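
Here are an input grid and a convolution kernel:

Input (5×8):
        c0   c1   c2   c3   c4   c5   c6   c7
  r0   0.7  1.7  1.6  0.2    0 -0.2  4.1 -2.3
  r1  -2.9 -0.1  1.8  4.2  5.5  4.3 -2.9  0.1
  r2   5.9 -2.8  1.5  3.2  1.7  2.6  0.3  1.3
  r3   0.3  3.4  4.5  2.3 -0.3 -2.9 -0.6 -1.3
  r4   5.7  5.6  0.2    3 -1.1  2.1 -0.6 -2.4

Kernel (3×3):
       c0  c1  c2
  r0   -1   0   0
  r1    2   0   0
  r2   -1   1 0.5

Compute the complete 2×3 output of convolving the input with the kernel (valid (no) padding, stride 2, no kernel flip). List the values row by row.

Output[0,0]: The receptive field on the input at this output position is [0.7 1.7 1.6 / -2.9 -0.1 1.8 / 5.9 -2.8 1.5]. Elementwise product with the kernel and sum: 0.7·-1 + -2.9·2 + 5.9·-1 + -2.8·1 + 1.5·0.5.
Output[0,1]: The receptive field on the input at this output position is [1.6 0.2 0 / 1.8 4.2 5.5 / 1.5 3.2 1.7]. Elementwise product with the kernel and sum: 1.6·-1 + 1.8·2 + 1.5·-1 + 3.2·1 + 1.7·0.5.

-14.45 4.55 12.05
-5.3 9.75 0.6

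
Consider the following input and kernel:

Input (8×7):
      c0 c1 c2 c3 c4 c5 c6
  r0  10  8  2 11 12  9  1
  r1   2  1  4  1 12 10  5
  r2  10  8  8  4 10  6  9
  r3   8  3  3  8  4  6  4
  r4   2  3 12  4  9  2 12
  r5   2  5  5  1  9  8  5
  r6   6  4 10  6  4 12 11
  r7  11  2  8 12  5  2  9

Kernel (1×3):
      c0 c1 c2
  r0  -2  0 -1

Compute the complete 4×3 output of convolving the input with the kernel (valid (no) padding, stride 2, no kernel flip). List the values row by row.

-22 -16 -25
-28 -26 -29
-16 -33 -30
-22 -24 -19

Output[0,0]: The receptive field on the input at this output position is [10 8 2]. Elementwise product with the kernel and sum: 10·-2 + 2·-1.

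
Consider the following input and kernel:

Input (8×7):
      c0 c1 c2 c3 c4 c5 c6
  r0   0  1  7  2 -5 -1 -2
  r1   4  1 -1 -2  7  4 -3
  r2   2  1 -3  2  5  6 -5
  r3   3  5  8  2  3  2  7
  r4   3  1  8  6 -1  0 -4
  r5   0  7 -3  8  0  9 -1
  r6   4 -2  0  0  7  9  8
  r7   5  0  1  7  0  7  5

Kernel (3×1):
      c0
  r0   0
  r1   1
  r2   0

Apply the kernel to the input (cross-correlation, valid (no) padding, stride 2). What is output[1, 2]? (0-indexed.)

3

The receptive field on the input at this output position is [5 / 3 / -1]. Elementwise product with the kernel and sum: 3·1.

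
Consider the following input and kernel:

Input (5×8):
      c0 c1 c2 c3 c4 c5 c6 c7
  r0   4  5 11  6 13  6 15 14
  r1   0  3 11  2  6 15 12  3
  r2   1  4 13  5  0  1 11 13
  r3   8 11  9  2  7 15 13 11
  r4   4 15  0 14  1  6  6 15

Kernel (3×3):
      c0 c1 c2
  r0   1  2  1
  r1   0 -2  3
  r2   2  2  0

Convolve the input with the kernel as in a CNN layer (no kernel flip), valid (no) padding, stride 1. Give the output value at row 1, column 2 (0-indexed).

33

The receptive field on the input at this output position is [11 2 6 / 13 5 0 / 9 2 7]. Elementwise product with the kernel and sum: 11·1 + 2·2 + 6·1 + 5·-2 + 0·3 + 9·2 + 2·2.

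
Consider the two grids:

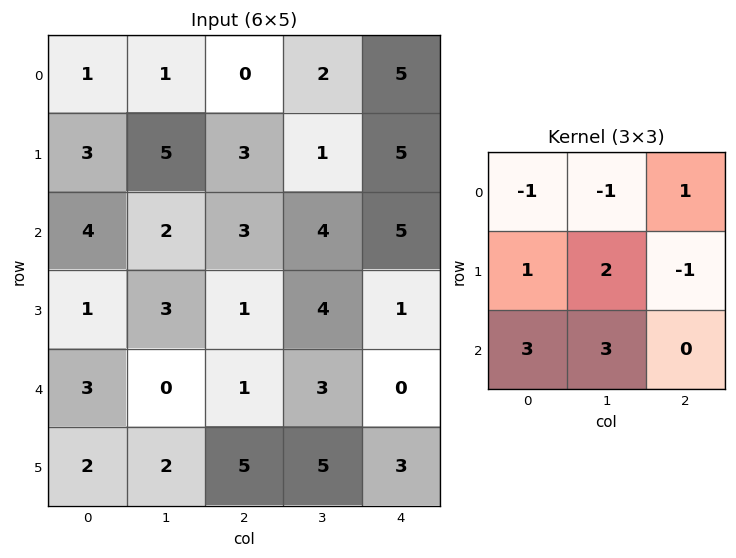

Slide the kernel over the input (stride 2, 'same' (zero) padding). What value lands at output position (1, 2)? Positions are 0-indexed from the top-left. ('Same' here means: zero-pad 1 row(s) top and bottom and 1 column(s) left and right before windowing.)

23

The receptive field on the zero-padded input at this output position is [1 5 0 / 4 5 0 / 4 1 0]. Elementwise product with the kernel and sum: 1·-1 + 5·-1 + 0·1 + 4·1 + 5·2 + 0·-1 + 4·3 + 1·3.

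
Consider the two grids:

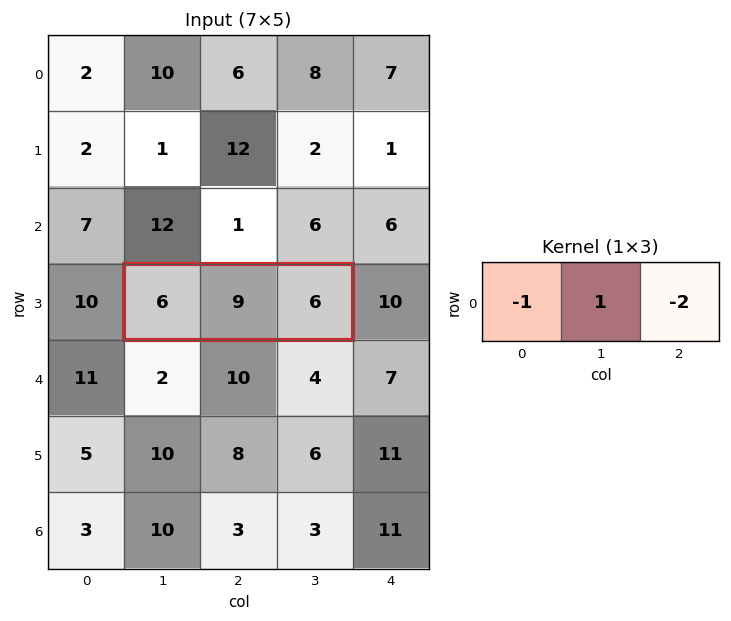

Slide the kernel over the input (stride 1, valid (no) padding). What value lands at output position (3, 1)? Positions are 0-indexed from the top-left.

The receptive field on the input at this output position is [6 9 6]. Elementwise product with the kernel and sum: 6·-1 + 9·1 + 6·-2.

-9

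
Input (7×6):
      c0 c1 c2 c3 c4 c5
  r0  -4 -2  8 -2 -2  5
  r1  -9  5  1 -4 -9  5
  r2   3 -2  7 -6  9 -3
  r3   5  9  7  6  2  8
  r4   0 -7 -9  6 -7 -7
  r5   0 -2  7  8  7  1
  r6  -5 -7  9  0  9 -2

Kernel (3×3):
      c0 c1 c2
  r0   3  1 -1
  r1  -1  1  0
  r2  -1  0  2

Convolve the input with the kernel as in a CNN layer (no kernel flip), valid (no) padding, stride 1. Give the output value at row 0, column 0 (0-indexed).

3

The receptive field on the input at this output position is [-4 -2 8 / -9 5 1 / 3 -2 7]. Elementwise product with the kernel and sum: -4·3 + -2·1 + 8·-1 + -9·-1 + 5·1 + 3·-1 + 7·2.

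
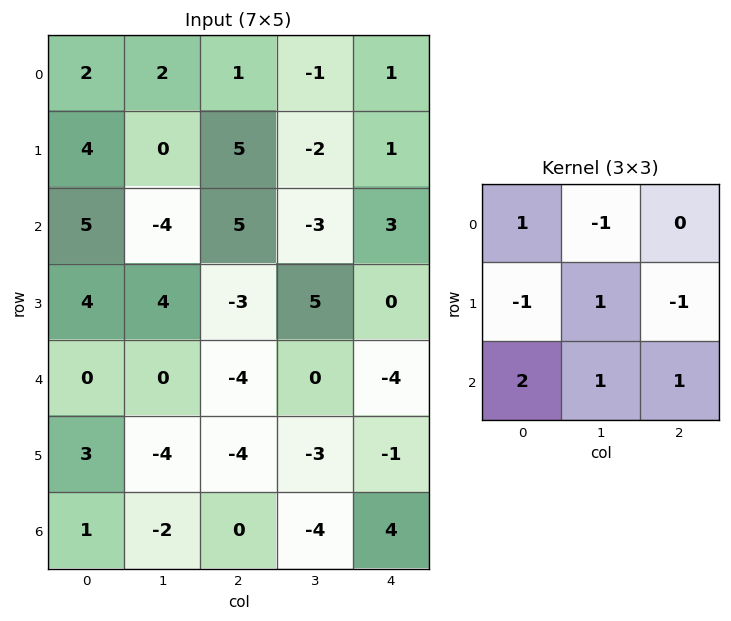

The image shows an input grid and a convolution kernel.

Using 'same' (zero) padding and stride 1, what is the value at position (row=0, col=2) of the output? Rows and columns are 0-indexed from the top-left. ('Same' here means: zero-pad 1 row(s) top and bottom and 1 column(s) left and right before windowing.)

3

The receptive field on the zero-padded input at this output position is [0 0 0 / 2 1 -1 / 0 5 -2]. Elementwise product with the kernel and sum: 0·1 + 0·-1 + 2·-1 + 1·1 + -1·-1 + 0·2 + 5·1 + -2·1.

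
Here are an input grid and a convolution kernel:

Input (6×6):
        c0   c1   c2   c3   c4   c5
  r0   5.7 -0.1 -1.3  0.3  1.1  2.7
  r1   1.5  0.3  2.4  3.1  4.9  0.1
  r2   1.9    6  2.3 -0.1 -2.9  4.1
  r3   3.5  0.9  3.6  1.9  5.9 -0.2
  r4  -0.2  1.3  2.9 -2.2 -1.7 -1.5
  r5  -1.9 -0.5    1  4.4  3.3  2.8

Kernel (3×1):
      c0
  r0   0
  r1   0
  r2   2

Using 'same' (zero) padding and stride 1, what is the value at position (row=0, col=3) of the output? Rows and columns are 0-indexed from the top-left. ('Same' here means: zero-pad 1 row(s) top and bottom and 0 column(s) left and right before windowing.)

6.2

The receptive field on the zero-padded input at this output position is [0 / 0.3 / 3.1]. Elementwise product with the kernel and sum: 3.1·2.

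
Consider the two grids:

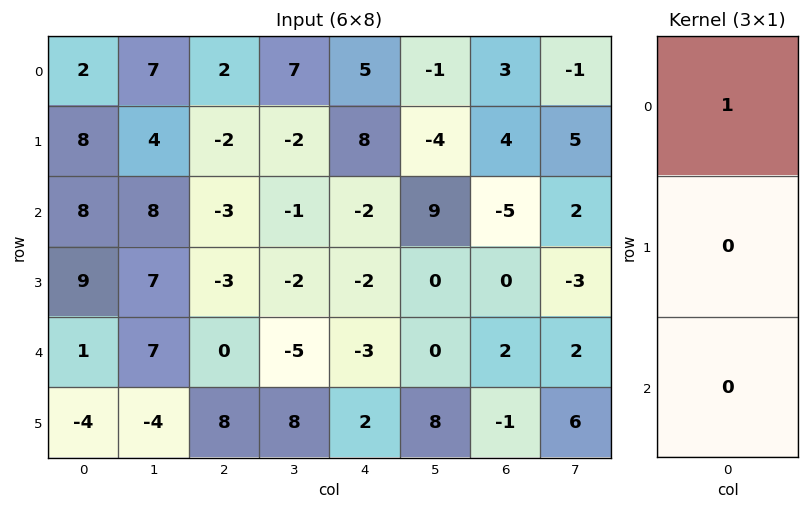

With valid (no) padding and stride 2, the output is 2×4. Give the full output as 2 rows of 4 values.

Output[0,0]: The receptive field on the input at this output position is [2 / 8 / 8]. Elementwise product with the kernel and sum: 2·1.

2 2 5 3
8 -3 -2 -5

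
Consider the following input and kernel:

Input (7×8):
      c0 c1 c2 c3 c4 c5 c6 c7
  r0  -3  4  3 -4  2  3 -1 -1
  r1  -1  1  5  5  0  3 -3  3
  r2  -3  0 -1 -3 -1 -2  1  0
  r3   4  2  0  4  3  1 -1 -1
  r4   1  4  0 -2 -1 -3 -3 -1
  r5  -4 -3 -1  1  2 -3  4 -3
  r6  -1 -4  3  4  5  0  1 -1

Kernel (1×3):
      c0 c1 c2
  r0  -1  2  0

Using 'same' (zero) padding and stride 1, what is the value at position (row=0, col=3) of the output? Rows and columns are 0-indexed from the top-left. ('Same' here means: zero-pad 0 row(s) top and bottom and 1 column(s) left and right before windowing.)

The receptive field on the zero-padded input at this output position is [3 -4 2]. Elementwise product with the kernel and sum: 3·-1 + -4·2.

-11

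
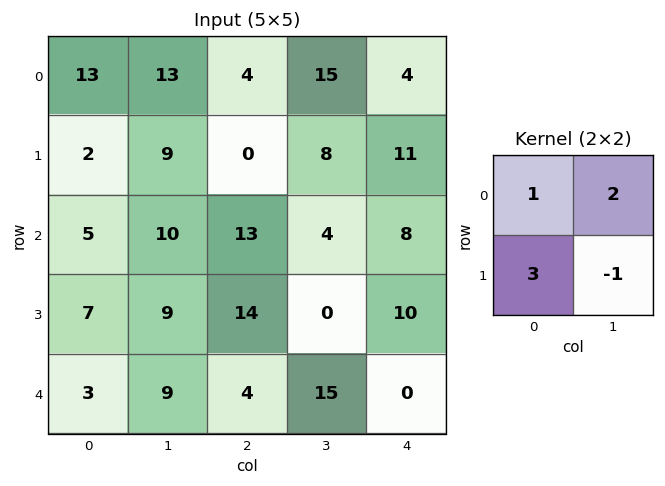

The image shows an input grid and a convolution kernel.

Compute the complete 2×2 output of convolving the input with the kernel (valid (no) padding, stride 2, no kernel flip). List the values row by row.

36 26
37 63

Output[0,0]: The receptive field on the input at this output position is [13 13 / 2 9]. Elementwise product with the kernel and sum: 13·1 + 13·2 + 2·3 + 9·-1.
Output[0,1]: The receptive field on the input at this output position is [4 15 / 0 8]. Elementwise product with the kernel and sum: 4·1 + 15·2 + 0·3 + 8·-1.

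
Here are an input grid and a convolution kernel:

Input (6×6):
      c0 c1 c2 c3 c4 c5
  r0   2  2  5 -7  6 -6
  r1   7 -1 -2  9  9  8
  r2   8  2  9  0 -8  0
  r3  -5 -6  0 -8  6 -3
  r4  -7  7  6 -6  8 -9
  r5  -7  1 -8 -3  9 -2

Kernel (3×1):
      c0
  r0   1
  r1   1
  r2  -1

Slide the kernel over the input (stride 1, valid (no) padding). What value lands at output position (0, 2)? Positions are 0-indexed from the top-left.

The receptive field on the input at this output position is [5 / -2 / 9]. Elementwise product with the kernel and sum: 5·1 + -2·1 + 9·-1.

-6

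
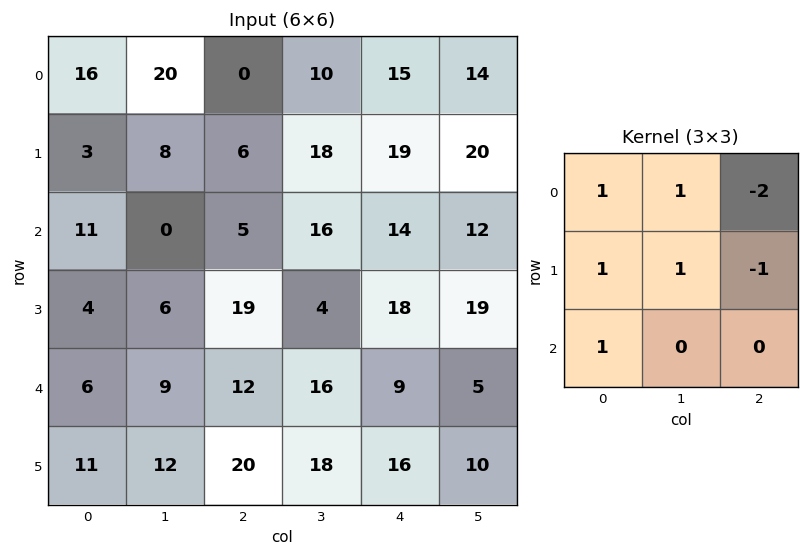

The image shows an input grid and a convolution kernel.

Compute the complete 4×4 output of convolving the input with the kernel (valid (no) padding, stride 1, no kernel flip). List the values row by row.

52 -4 -10 30
9 -27 12 19
-2 3 10 25
-14 34 26 22

Output[0,0]: The receptive field on the input at this output position is [16 20 0 / 3 8 6 / 11 0 5]. Elementwise product with the kernel and sum: 16·1 + 20·1 + 0·-2 + 3·1 + 8·1 + 6·-1 + 11·1.
Output[0,1]: The receptive field on the input at this output position is [20 0 10 / 8 6 18 / 0 5 16]. Elementwise product with the kernel and sum: 20·1 + 0·1 + 10·-2 + 8·1 + 6·1 + 18·-1 + 0·1.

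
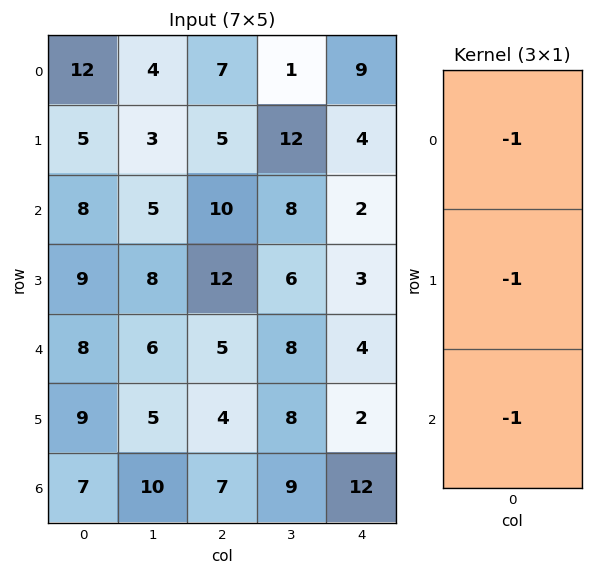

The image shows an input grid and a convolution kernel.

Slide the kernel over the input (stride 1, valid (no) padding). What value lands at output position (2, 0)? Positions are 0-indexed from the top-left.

The receptive field on the input at this output position is [8 / 9 / 8]. Elementwise product with the kernel and sum: 8·-1 + 9·-1 + 8·-1.

-25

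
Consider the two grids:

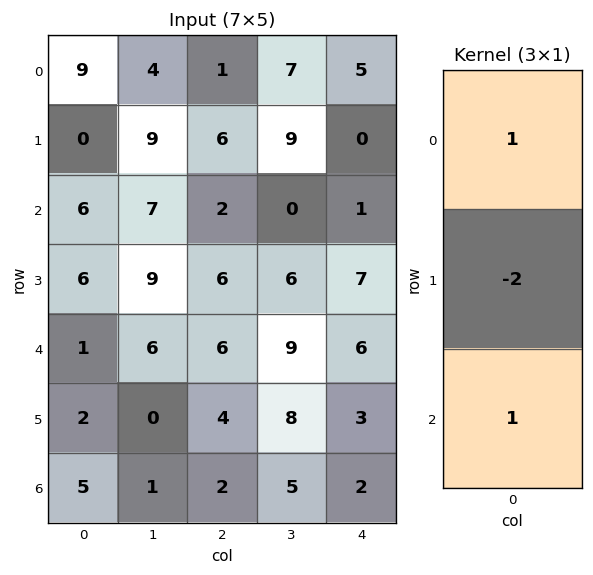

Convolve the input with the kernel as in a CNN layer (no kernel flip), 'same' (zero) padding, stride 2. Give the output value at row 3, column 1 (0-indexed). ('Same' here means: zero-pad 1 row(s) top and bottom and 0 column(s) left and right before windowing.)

0

The receptive field on the zero-padded input at this output position is [4 / 2 / 0]. Elementwise product with the kernel and sum: 4·1 + 2·-2 + 0·1.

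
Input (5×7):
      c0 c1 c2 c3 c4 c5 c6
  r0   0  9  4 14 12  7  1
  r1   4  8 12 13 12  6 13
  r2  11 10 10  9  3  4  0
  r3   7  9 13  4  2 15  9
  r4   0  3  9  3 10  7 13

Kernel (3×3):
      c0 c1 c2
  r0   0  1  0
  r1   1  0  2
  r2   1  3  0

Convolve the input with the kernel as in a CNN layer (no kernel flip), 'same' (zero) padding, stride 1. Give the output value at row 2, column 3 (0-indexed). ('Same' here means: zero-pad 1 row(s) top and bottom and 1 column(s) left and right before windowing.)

The receptive field on the zero-padded input at this output position is [12 13 12 / 10 9 3 / 13 4 2]. Elementwise product with the kernel and sum: 13·1 + 10·1 + 3·2 + 13·1 + 4·3.

54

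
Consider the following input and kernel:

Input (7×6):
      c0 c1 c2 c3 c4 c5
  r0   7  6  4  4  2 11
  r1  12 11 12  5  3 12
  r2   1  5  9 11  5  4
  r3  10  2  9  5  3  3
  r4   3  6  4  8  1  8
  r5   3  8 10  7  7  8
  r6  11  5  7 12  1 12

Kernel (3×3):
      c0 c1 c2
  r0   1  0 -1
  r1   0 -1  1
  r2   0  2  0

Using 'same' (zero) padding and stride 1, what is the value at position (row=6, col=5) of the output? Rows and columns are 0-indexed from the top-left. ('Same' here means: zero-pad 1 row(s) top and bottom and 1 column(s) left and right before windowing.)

The receptive field on the zero-padded input at this output position is [7 8 0 / 1 12 0 / 0 0 0]. Elementwise product with the kernel and sum: 7·1 + 0·-1 + 12·-1 + 0·1 + 0·2.

-5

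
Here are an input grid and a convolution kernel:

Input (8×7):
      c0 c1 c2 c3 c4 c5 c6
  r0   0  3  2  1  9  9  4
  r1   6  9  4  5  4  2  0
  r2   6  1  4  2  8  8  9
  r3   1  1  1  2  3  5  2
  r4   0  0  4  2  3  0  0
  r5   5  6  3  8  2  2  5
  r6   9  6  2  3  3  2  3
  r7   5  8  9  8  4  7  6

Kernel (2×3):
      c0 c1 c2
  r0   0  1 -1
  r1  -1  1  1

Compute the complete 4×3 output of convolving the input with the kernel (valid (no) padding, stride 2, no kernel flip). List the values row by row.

Output[0,0]: The receptive field on the input at this output position is [0 3 2 / 6 9 4]. Elementwise product with the kernel and sum: 3·1 + 2·-1 + 6·-1 + 9·1 + 4·1.
Output[0,1]: The receptive field on the input at this output position is [2 1 9 / 4 5 4]. Elementwise product with the kernel and sum: 1·1 + 9·-1 + 4·-1 + 5·1 + 4·1.

8 -3 3
-2 -2 3
0 6 5
16 3 8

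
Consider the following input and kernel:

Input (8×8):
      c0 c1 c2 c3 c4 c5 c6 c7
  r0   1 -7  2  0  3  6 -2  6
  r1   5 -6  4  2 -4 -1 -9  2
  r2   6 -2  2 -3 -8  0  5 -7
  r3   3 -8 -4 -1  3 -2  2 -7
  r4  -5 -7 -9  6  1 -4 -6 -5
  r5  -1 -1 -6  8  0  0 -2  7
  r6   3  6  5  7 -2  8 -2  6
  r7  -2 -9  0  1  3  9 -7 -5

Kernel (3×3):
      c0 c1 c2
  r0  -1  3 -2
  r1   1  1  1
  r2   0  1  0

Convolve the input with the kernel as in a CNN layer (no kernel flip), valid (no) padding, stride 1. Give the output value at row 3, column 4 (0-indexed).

The receptive field on the input at this output position is [3 -2 2 / 1 -4 -6 / 0 0 -2]. Elementwise product with the kernel and sum: 3·-1 + -2·3 + 2·-2 + 1·1 + -4·1 + -6·1 + 0·1.

-22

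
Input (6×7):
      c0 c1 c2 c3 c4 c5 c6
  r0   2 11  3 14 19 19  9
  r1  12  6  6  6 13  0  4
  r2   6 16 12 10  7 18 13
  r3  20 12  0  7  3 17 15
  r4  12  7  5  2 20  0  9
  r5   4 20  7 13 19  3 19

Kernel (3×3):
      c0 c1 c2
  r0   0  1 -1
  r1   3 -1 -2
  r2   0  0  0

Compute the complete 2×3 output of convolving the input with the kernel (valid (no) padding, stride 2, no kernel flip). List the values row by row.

26 -19 41
52 -10 -33

Output[0,0]: The receptive field on the input at this output position is [2 11 3 / 12 6 6 / 6 16 12]. Elementwise product with the kernel and sum: 11·1 + 3·-1 + 12·3 + 6·-1 + 6·-2.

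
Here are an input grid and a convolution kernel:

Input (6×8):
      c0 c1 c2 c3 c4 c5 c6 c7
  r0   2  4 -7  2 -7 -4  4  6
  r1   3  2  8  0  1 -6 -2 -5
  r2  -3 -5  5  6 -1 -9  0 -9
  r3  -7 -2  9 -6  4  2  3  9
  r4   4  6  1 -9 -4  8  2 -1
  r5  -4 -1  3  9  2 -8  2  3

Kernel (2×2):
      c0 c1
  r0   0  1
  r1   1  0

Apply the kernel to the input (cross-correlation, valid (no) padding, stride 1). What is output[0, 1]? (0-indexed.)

The receptive field on the input at this output position is [4 -7 / 2 8]. Elementwise product with the kernel and sum: -7·1 + 2·1.

-5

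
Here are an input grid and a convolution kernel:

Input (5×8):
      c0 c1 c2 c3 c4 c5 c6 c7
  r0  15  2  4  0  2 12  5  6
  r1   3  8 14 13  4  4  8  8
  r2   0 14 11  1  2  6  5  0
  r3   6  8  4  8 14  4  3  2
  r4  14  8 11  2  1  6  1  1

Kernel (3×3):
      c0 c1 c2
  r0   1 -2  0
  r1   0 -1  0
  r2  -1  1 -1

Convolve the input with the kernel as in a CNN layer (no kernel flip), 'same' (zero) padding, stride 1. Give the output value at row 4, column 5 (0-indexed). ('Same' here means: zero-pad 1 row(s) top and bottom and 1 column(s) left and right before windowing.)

0

The receptive field on the zero-padded input at this output position is [14 4 3 / 1 6 1 / 0 0 0]. Elementwise product with the kernel and sum: 14·1 + 4·-2 + 6·-1 + 0·-1 + 0·1 + 0·-1.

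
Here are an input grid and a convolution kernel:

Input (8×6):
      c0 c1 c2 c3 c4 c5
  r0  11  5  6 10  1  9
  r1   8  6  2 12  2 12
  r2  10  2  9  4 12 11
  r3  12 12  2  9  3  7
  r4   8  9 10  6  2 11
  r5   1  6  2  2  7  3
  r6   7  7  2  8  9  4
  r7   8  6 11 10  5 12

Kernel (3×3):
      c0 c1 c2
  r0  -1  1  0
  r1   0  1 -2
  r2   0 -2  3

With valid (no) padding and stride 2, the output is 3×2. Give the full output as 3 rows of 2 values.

19 40
12 -8
-5 -5

Output[0,0]: The receptive field on the input at this output position is [11 5 6 / 8 6 2 / 10 2 9]. Elementwise product with the kernel and sum: 11·-1 + 5·1 + 6·1 + 2·-2 + 2·-2 + 9·3.
Output[0,1]: The receptive field on the input at this output position is [6 10 1 / 2 12 2 / 9 4 12]. Elementwise product with the kernel and sum: 6·-1 + 10·1 + 12·1 + 2·-2 + 4·-2 + 12·3.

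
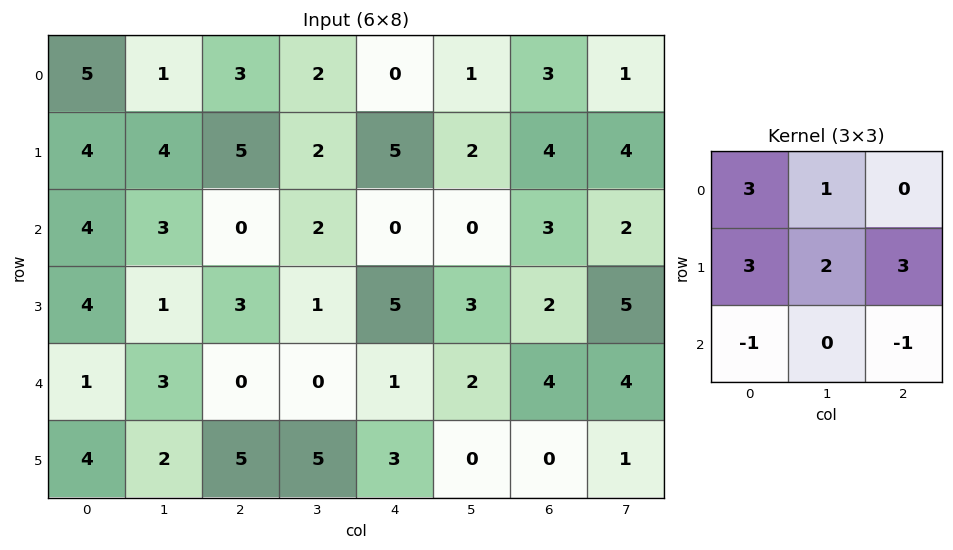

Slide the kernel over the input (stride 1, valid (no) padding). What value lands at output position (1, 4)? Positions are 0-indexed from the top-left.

19

The receptive field on the input at this output position is [5 2 4 / 0 0 3 / 5 3 2]. Elementwise product with the kernel and sum: 5·3 + 2·1 + 0·3 + 0·2 + 3·3 + 5·-1 + 2·-1.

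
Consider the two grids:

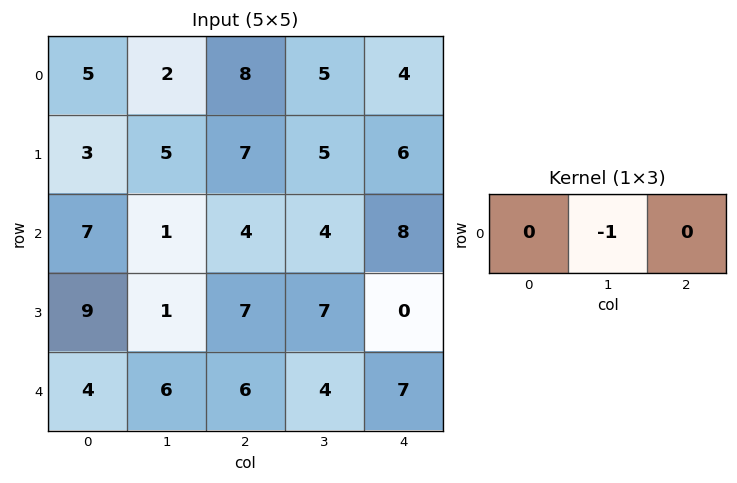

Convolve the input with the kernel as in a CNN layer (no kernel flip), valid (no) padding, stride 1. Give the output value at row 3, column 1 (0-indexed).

The receptive field on the input at this output position is [1 7 7]. Elementwise product with the kernel and sum: 7·-1.

-7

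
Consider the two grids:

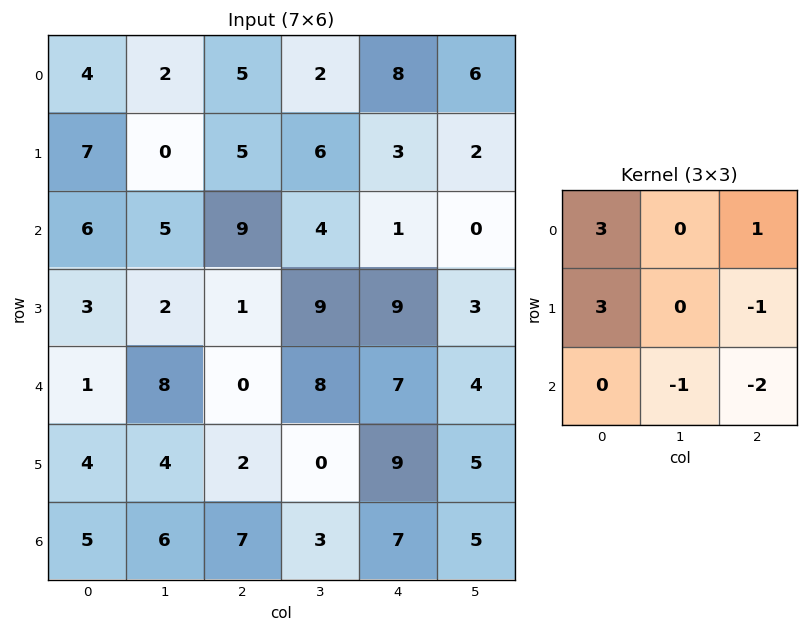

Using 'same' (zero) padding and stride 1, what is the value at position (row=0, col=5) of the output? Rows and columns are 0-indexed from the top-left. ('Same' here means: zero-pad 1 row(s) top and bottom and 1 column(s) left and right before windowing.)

22

The receptive field on the zero-padded input at this output position is [0 0 0 / 8 6 0 / 3 2 0]. Elementwise product with the kernel and sum: 0·3 + 0·1 + 8·3 + 0·-1 + 2·-1 + 0·-2.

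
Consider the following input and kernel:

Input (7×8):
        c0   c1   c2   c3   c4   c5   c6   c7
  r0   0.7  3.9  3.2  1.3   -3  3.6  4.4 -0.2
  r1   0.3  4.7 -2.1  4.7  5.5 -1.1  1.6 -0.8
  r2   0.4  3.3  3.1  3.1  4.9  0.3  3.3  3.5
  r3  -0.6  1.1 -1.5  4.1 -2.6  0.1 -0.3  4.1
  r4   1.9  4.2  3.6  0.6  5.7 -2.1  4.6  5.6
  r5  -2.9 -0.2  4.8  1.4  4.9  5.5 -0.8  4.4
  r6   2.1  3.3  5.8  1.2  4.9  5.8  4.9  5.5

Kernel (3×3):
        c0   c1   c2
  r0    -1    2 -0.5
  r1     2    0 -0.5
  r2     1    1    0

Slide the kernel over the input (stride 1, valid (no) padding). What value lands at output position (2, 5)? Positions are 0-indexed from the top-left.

The receptive field on the input at this output position is [0.3 3.3 3.5 / 0.1 -0.3 4.1 / -2.1 4.6 5.6]. Elementwise product with the kernel and sum: 0.3·-1 + 3.3·2 + 3.5·-0.5 + 0.1·2 + 4.1·-0.5 + -2.1·1 + 4.6·1.

5.2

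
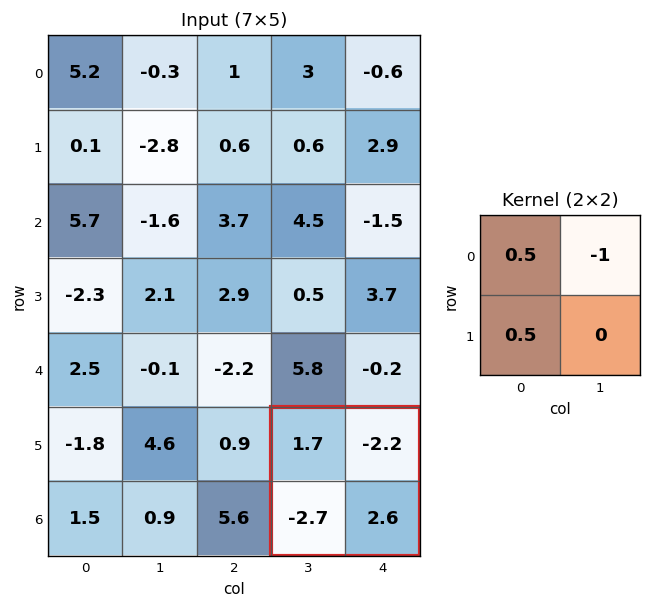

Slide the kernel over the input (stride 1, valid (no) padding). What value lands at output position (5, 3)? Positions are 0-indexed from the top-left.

The receptive field on the input at this output position is [1.7 -2.2 / -2.7 2.6]. Elementwise product with the kernel and sum: 1.7·0.5 + -2.2·-1 + -2.7·0.5.

1.7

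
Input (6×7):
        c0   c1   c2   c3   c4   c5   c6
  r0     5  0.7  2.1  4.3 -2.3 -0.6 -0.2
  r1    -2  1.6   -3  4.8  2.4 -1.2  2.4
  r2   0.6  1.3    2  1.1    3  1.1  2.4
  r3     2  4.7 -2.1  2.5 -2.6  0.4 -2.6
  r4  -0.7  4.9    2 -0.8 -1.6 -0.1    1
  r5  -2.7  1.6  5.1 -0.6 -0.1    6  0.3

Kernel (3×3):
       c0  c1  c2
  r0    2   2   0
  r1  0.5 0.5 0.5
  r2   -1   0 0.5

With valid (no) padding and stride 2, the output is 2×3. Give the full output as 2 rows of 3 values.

10.1 14.4 -5.8
7.8 2.3 7.9

Output[0,0]: The receptive field on the input at this output position is [5 0.7 2.1 / -2 1.6 -3 / 0.6 1.3 2]. Elementwise product with the kernel and sum: 5·2 + 0.7·2 + -2·0.5 + 1.6·0.5 + -3·0.5 + 0.6·-1 + 2·0.5.
Output[0,1]: The receptive field on the input at this output position is [2.1 4.3 -2.3 / -3 4.8 2.4 / 2 1.1 3]. Elementwise product with the kernel and sum: 2.1·2 + 4.3·2 + -3·0.5 + 4.8·0.5 + 2.4·0.5 + 2·-1 + 3·0.5.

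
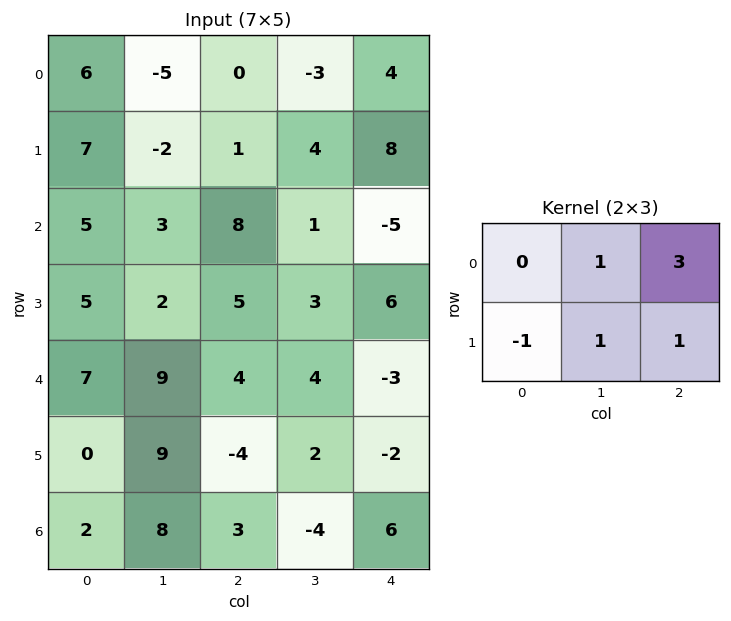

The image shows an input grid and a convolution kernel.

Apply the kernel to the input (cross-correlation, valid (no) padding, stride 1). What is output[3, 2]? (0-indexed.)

The receptive field on the input at this output position is [5 3 6 / 4 4 -3]. Elementwise product with the kernel and sum: 3·1 + 6·3 + 4·-1 + 4·1 + -3·1.

18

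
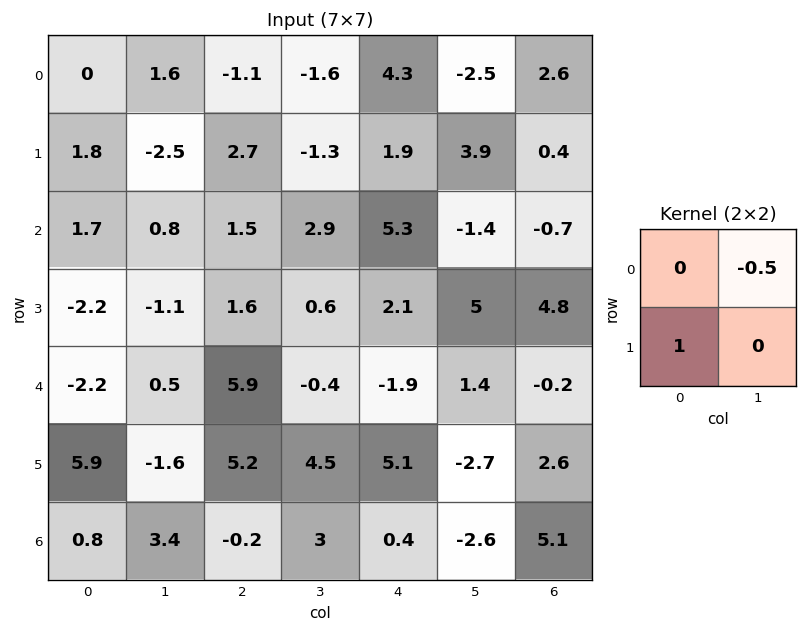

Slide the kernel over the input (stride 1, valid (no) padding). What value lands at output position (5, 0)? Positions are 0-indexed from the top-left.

The receptive field on the input at this output position is [5.9 -1.6 / 0.8 3.4]. Elementwise product with the kernel and sum: -1.6·-0.5 + 0.8·1.

1.6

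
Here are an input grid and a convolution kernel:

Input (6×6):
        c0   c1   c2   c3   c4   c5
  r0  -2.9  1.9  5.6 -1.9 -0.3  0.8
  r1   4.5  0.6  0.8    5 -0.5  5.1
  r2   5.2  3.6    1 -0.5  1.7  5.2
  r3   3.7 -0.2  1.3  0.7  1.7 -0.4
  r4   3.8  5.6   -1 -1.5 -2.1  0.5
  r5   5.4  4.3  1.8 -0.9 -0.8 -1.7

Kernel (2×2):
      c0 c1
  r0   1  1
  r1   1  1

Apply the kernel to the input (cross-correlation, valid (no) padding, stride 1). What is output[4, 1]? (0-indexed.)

The receptive field on the input at this output position is [5.6 -1 / 4.3 1.8]. Elementwise product with the kernel and sum: 5.6·1 + -1·1 + 4.3·1 + 1.8·1.

10.7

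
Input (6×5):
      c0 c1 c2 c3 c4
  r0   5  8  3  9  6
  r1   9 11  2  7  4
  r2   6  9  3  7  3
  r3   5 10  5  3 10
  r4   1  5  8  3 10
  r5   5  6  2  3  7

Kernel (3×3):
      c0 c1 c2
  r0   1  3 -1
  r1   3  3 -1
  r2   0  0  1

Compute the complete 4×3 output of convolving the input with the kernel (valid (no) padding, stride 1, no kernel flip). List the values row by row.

87 47 50
87 42 56
78 56 45
42 61 34

Output[0,0]: The receptive field on the input at this output position is [5 8 3 / 9 11 2 / 6 9 3]. Elementwise product with the kernel and sum: 5·1 + 8·3 + 3·-1 + 9·3 + 11·3 + 2·-1 + 3·1.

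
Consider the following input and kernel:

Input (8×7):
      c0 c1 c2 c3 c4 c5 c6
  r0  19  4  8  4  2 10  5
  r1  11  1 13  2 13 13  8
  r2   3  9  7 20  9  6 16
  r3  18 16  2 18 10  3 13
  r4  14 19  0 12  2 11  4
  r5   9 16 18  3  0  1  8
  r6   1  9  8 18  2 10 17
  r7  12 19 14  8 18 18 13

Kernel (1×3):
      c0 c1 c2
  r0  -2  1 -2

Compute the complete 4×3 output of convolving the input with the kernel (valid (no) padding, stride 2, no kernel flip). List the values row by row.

Output[0,0]: The receptive field on the input at this output position is [19 4 8]. Elementwise product with the kernel and sum: 19·-2 + 4·1 + 8·-2.
Output[0,1]: The receptive field on the input at this output position is [8 4 2]. Elementwise product with the kernel and sum: 8·-2 + 4·1 + 2·-2.

-50 -16 -4
-11 -12 -44
-9 8 -1
-9 -2 -28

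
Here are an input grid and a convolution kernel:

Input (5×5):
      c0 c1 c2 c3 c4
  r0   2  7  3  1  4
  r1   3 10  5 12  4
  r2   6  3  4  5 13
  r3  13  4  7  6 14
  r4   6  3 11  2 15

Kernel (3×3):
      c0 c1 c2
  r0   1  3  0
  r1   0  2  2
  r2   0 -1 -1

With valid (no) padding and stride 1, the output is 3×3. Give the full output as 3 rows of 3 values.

Output[0,0]: The receptive field on the input at this output position is [2 7 3 / 3 10 5 / 6 3 4]. Elementwise product with the kernel and sum: 2·1 + 7·3 + 10·2 + 5·2 + 3·-1 + 4·-1.
Output[0,1]: The receptive field on the input at this output position is [7 3 1 / 10 5 12 / 3 4 5]. Elementwise product with the kernel and sum: 7·1 + 3·3 + 5·2 + 12·2 + 4·-1 + 5·-1.

46 41 20
36 30 57
23 28 42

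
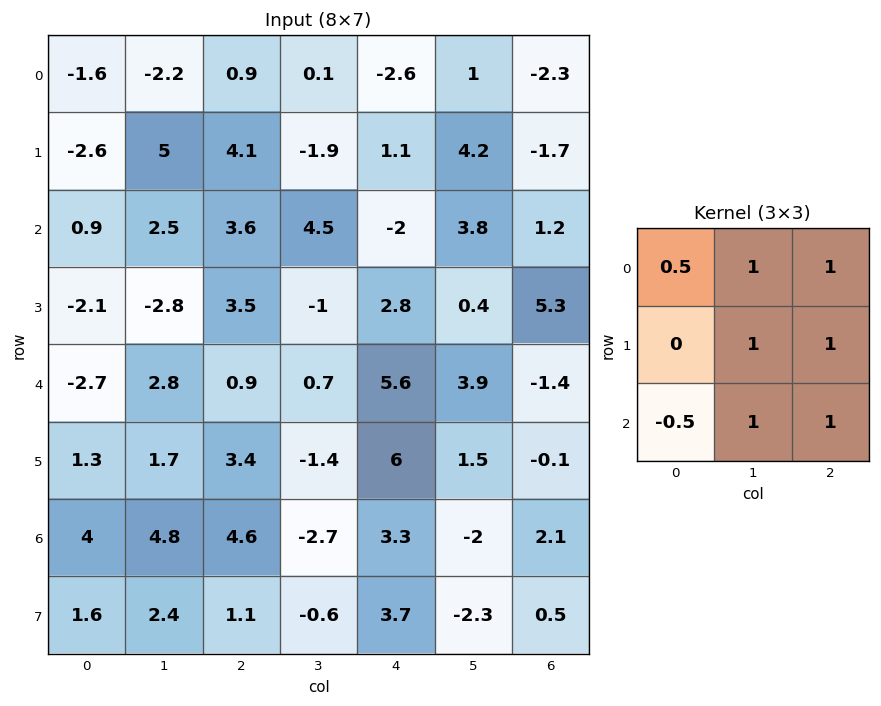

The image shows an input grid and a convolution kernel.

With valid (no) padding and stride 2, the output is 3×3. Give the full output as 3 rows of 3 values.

Output[0,0]: The receptive field on the input at this output position is [-1.6 -2.2 0.9 / -2.6 5 4.1 / 0.9 2.5 3.6]. Elementwise product with the kernel and sum: -1.6·0.5 + -2.2·1 + 0.9·1 + 5·1 + 4.1·1 + 0.9·-0.5 + 2.5·1 + 3.6·1.
Output[0,1]: The receptive field on the input at this output position is [0.9 0.1 -2.6 / 4.1 -1.9 1.1 / 3.6 4.5 -2]. Elementwise product with the kernel and sum: 0.9·0.5 + 0.1·1 + -2.6·1 + -1.9·1 + 1.1·1 + 3.6·-0.5 + 4.5·1 + -2·1.

12.65 -2.15 5.9
12.3 11.95 9.4
14.85 9.65 5.15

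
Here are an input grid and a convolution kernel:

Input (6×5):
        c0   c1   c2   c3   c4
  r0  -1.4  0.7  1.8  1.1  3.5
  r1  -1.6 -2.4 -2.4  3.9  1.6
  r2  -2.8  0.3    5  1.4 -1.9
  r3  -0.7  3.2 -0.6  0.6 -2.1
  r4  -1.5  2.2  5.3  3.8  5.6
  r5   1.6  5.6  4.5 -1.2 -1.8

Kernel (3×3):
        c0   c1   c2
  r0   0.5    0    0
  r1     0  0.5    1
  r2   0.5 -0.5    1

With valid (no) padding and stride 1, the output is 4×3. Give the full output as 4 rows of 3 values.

Output[0,0]: The receptive field on the input at this output position is [-1.4 0.7 1.8 / -1.6 -2.4 -2.4 / -2.8 0.3 5]. Elementwise product with the kernel and sum: -1.4·0.5 + -2.4·0.5 + -2.4·1 + -2.8·0.5 + 0.3·-0.5 + 5·1.
Output[0,1]: The receptive field on the input at this output position is [0.7 1.8 1.1 / -2.4 -2.4 3.9 / 0.3 5 1.4]. Elementwise product with the kernel and sum: 0.7·0.5 + -2.4·0.5 + 3.9·1 + 0.3·0.5 + 5·-0.5 + 1.4·1.

-0.85 2.1 4.35
1.8 5.2 -5.1
3.05 2.7 7.05
8.55 7.4 8.25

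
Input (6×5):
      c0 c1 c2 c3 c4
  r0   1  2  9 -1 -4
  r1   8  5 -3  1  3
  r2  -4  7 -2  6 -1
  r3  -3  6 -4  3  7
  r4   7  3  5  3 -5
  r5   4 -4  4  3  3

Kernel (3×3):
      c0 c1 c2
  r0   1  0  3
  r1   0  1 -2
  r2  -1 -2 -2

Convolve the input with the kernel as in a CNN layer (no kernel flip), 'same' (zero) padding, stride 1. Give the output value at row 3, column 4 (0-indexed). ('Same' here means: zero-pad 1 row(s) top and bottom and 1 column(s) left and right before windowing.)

The receptive field on the zero-padded input at this output position is [6 -1 0 / 3 7 0 / 3 -5 0]. Elementwise product with the kernel and sum: 6·1 + 0·3 + 7·1 + 0·-2 + 3·-1 + -5·-2 + 0·-2.

20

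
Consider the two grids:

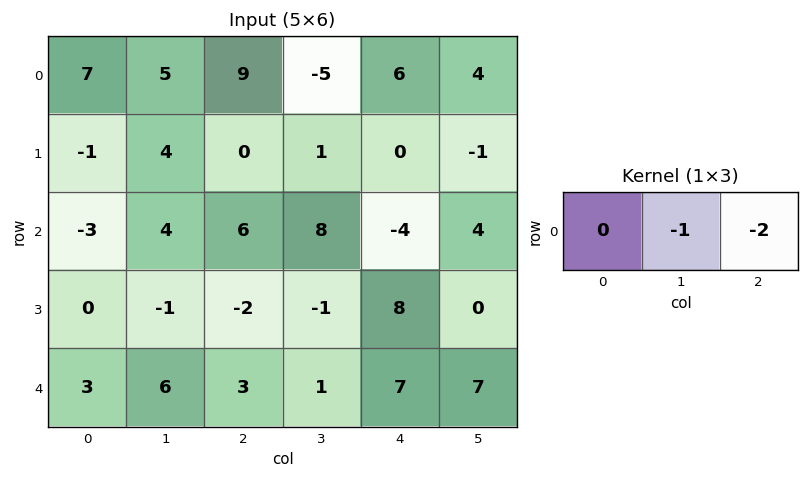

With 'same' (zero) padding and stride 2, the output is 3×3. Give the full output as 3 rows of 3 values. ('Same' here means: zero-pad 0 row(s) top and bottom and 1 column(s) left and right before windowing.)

-17 1 -14
-5 -22 -4
-15 -5 -21

Output[0,0]: The receptive field on the zero-padded input at this output position is [0 7 5]. Elementwise product with the kernel and sum: 7·-1 + 5·-2.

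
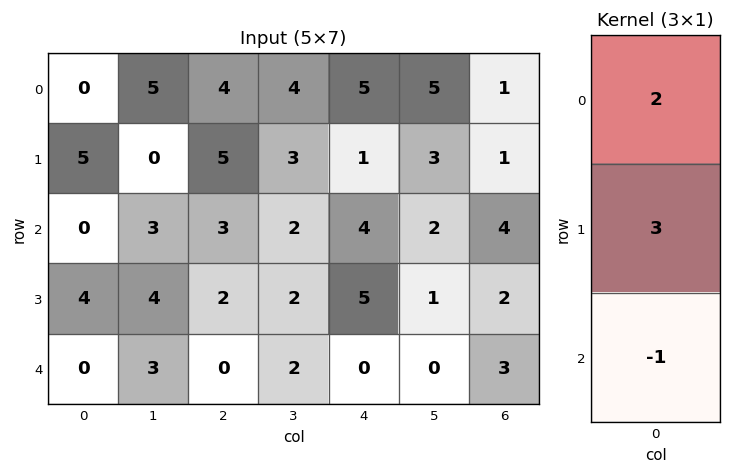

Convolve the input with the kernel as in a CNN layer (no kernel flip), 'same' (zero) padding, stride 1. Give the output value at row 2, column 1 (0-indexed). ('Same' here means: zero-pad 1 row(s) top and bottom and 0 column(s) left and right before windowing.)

The receptive field on the zero-padded input at this output position is [0 / 3 / 4]. Elementwise product with the kernel and sum: 0·2 + 3·3 + 4·-1.

5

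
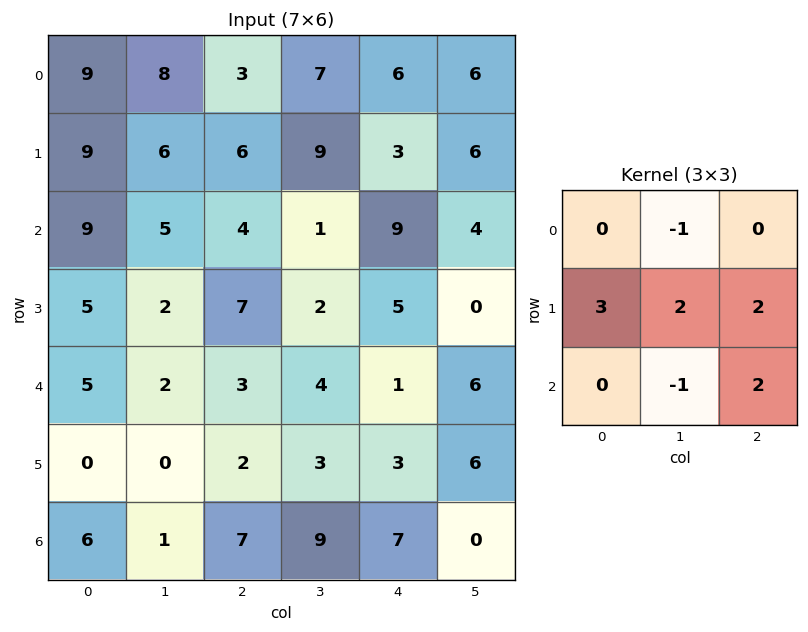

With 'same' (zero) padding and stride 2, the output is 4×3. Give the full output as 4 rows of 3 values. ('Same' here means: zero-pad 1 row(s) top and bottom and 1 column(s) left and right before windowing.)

Output[0,0]: The receptive field on the zero-padded input at this output position is [0 0 0 / 0 9 8 / 0 9 6]. Elementwise product with the kernel and sum: 0·-1 + 0·3 + 9·2 + 8·2 + 9·-1 + 6·2.
Output[0,1]: The receptive field on the zero-padded input at this output position is [0 0 0 / 8 3 7 / 6 6 9]. Elementwise product with the kernel and sum: 0·-1 + 8·3 + 3·2 + 7·2 + 6·-1 + 9·2.

37 56 54
18 16 21
9 17 30
14 33 38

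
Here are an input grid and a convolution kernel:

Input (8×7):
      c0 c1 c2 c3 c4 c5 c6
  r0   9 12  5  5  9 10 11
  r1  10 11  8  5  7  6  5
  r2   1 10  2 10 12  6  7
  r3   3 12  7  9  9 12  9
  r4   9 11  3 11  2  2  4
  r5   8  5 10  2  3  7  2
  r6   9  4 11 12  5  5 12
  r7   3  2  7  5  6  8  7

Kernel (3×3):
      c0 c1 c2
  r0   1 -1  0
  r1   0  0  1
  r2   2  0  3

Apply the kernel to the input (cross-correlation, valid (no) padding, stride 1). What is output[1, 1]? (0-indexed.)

The receptive field on the input at this output position is [11 8 5 / 10 2 10 / 12 7 9]. Elementwise product with the kernel and sum: 11·1 + 8·-1 + 10·1 + 12·2 + 9·3.

64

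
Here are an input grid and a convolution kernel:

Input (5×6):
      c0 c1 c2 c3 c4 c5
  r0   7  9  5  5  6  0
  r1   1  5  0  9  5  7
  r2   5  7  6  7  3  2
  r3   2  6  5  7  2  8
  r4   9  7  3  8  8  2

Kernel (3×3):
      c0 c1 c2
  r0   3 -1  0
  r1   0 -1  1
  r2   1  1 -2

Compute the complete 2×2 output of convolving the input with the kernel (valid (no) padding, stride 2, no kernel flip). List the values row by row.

7 13
17 1

Output[0,0]: The receptive field on the input at this output position is [7 9 5 / 1 5 0 / 5 7 6]. Elementwise product with the kernel and sum: 7·3 + 9·-1 + 5·-1 + 0·1 + 5·1 + 7·1 + 6·-2.
Output[0,1]: The receptive field on the input at this output position is [5 5 6 / 0 9 5 / 6 7 3]. Elementwise product with the kernel and sum: 5·3 + 5·-1 + 9·-1 + 5·1 + 6·1 + 7·1 + 3·-2.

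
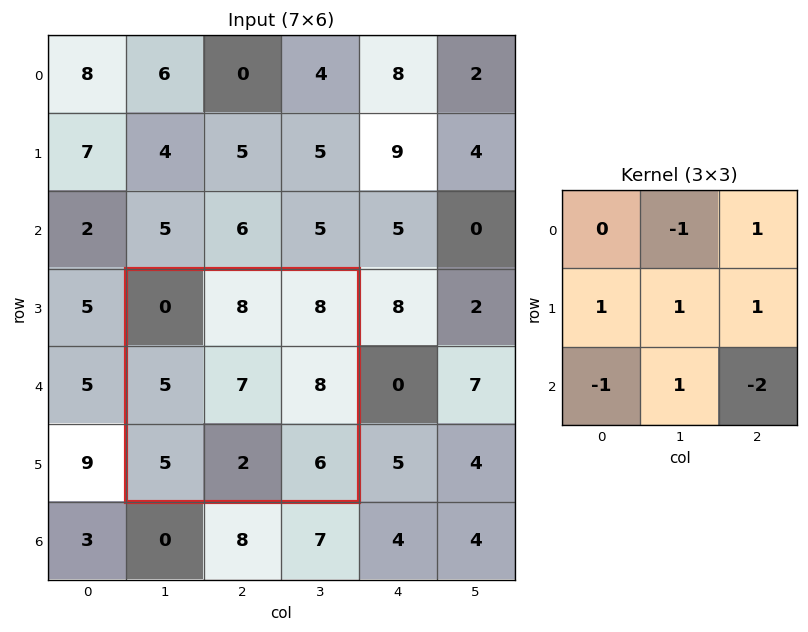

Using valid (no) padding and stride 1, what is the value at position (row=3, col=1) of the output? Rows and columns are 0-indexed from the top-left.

5

The receptive field on the input at this output position is [0 8 8 / 5 7 8 / 5 2 6]. Elementwise product with the kernel and sum: 8·-1 + 8·1 + 5·1 + 7·1 + 8·1 + 5·-1 + 2·1 + 6·-2.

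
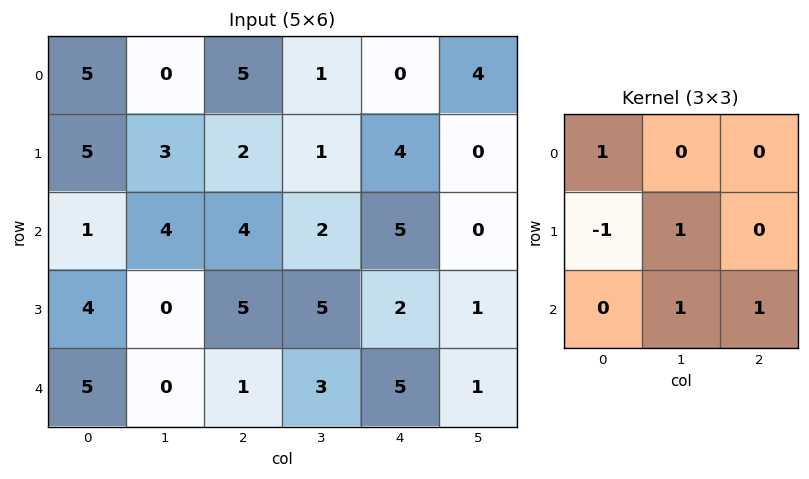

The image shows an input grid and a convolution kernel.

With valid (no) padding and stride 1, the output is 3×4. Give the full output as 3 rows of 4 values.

Output[0,0]: The receptive field on the input at this output position is [5 0 5 / 5 3 2 / 1 4 4]. Elementwise product with the kernel and sum: 5·1 + 5·-1 + 3·1 + 4·1 + 4·1.

11 5 11 9
13 13 7 7
-2 13 12 5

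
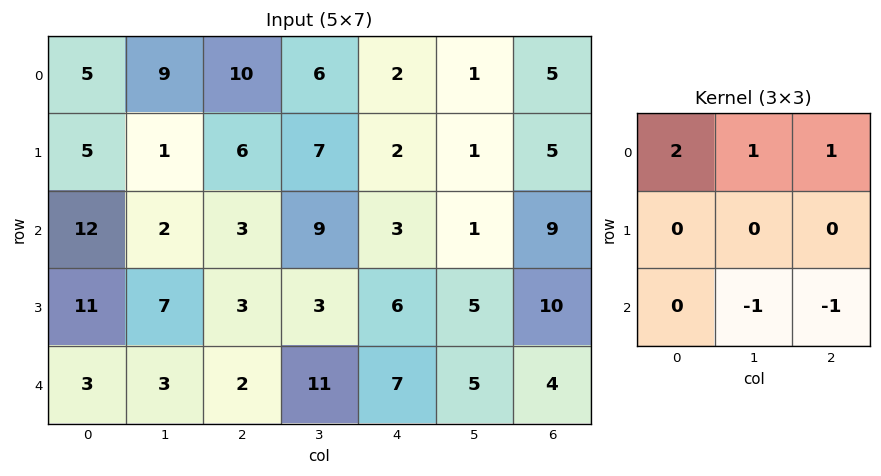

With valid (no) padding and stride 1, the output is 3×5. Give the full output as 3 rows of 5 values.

24 22 16 11 0
7 9 12 6 -5
24 3 0 10 7

Output[0,0]: The receptive field on the input at this output position is [5 9 10 / 5 1 6 / 12 2 3]. Elementwise product with the kernel and sum: 5·2 + 9·1 + 10·1 + 2·-1 + 3·-1.
Output[0,1]: The receptive field on the input at this output position is [9 10 6 / 1 6 7 / 2 3 9]. Elementwise product with the kernel and sum: 9·2 + 10·1 + 6·1 + 3·-1 + 9·-1.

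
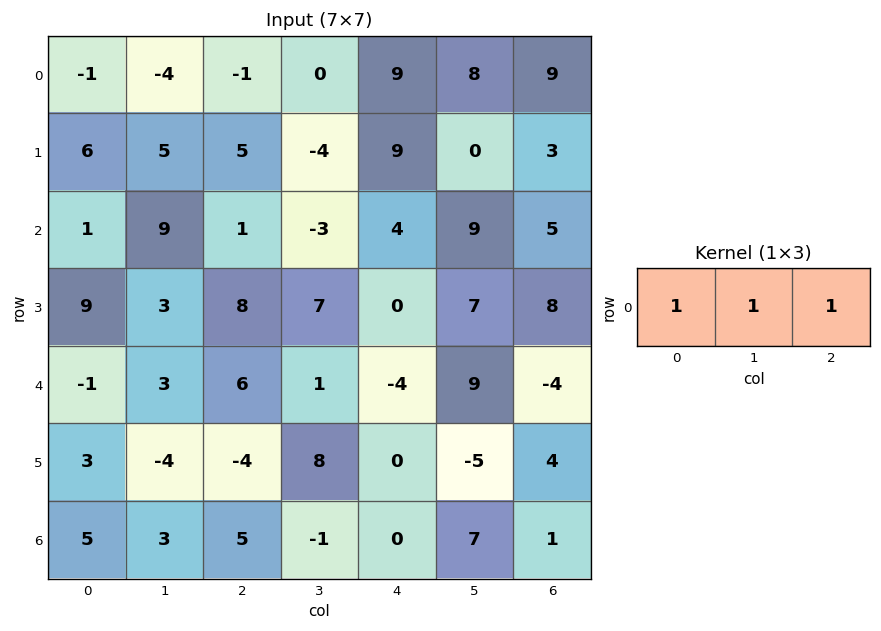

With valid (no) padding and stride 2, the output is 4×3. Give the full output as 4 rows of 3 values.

-6 8 26
11 2 18
8 3 1
13 4 8

Output[0,0]: The receptive field on the input at this output position is [-1 -4 -1]. Elementwise product with the kernel and sum: -1·1 + -4·1 + -1·1.
Output[0,1]: The receptive field on the input at this output position is [-1 0 9]. Elementwise product with the kernel and sum: -1·1 + 0·1 + 9·1.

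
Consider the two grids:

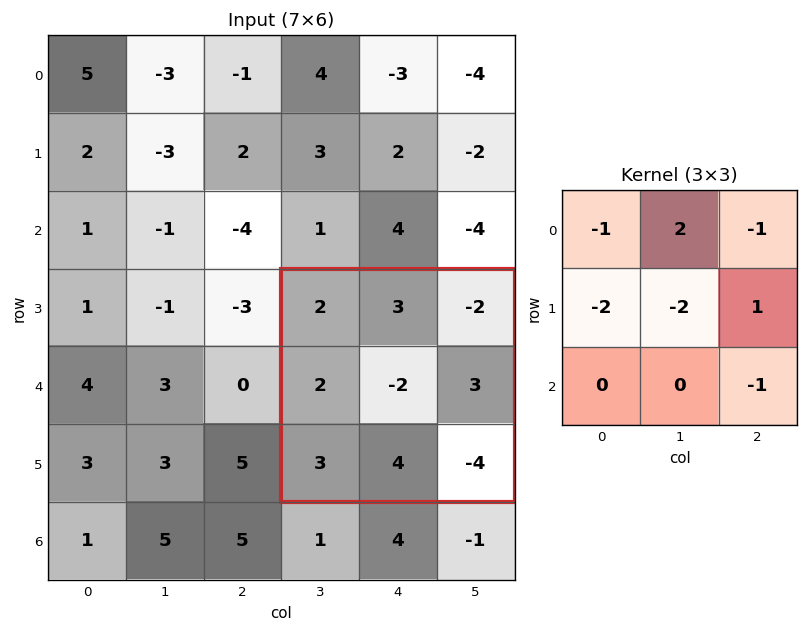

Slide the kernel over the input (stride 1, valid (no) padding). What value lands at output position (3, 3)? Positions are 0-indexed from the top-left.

The receptive field on the input at this output position is [2 3 -2 / 2 -2 3 / 3 4 -4]. Elementwise product with the kernel and sum: 2·-1 + 3·2 + -2·-1 + 2·-2 + -2·-2 + 3·1 + -4·-1.

13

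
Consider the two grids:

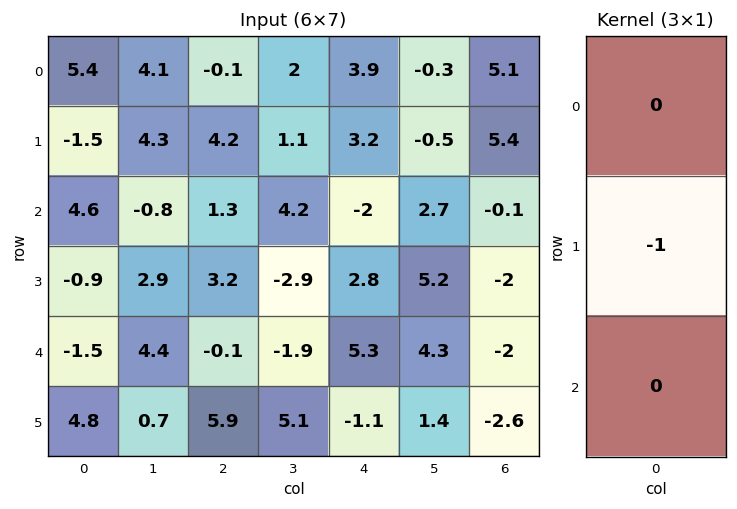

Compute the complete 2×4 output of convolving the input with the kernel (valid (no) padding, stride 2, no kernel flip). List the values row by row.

Output[0,0]: The receptive field on the input at this output position is [5.4 / -1.5 / 4.6]. Elementwise product with the kernel and sum: -1.5·-1.
Output[0,1]: The receptive field on the input at this output position is [-0.1 / 4.2 / 1.3]. Elementwise product with the kernel and sum: 4.2·-1.

1.5 -4.2 -3.2 -5.4
0.9 -3.2 -2.8 2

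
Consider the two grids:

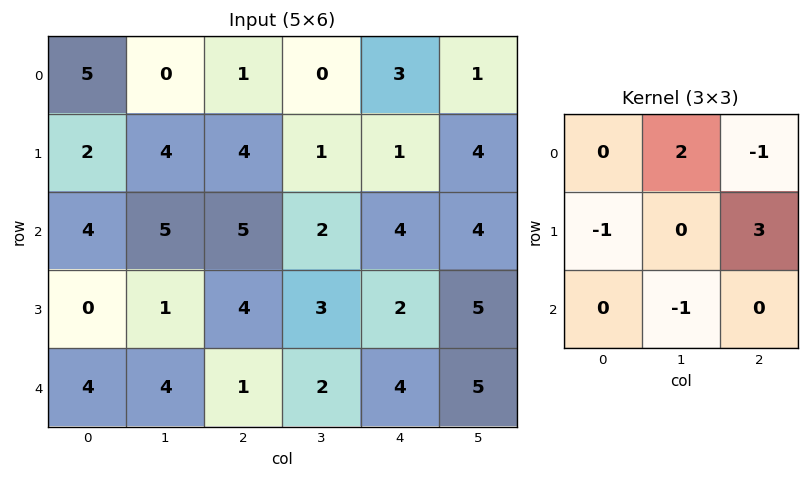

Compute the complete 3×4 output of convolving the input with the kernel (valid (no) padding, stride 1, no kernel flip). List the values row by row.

Output[0,0]: The receptive field on the input at this output position is [5 0 1 / 2 4 4 / 4 5 5]. Elementwise product with the kernel and sum: 0·2 + 1·-1 + 2·-1 + 4·3 + 5·-1.
Output[0,1]: The receptive field on the input at this output position is [0 1 0 / 4 4 1 / 5 5 2]. Elementwise product with the kernel and sum: 1·2 + 0·-1 + 4·-1 + 1·3 + 5·-1.

4 -4 -6 12
14 4 5 6
13 15 0 12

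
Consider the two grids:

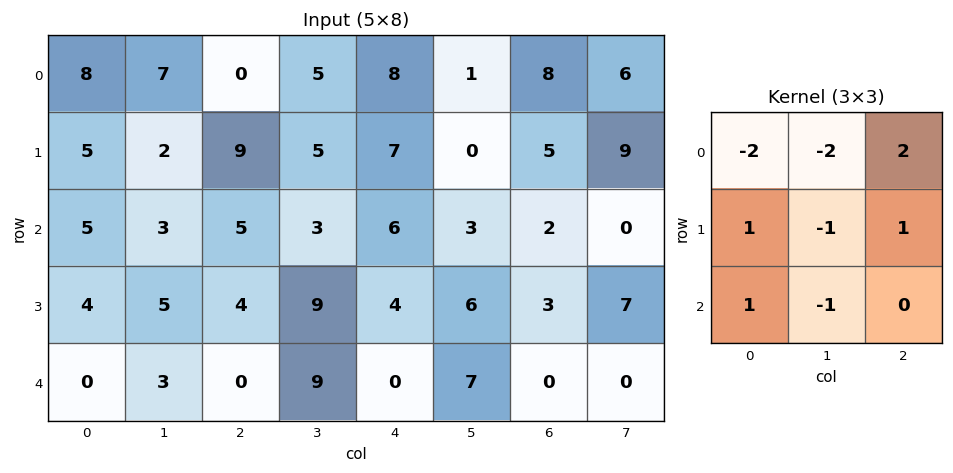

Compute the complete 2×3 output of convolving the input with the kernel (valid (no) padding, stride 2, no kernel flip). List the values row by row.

-16 19 13
-6 -14 -20

Output[0,0]: The receptive field on the input at this output position is [8 7 0 / 5 2 9 / 5 3 5]. Elementwise product with the kernel and sum: 8·-2 + 7·-2 + 0·2 + 5·1 + 2·-1 + 9·1 + 5·1 + 3·-1.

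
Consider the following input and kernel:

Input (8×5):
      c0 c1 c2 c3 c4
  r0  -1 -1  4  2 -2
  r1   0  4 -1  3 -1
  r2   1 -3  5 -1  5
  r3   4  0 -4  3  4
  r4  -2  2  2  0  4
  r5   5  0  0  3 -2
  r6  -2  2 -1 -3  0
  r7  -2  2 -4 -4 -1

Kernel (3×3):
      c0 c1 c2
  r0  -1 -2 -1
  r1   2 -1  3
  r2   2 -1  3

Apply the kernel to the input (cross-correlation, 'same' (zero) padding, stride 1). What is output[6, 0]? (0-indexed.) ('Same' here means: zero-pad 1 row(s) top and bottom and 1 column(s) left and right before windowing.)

6

The receptive field on the zero-padded input at this output position is [0 5 0 / 0 -2 2 / 0 -2 2]. Elementwise product with the kernel and sum: 0·-1 + 5·-2 + 0·-1 + 0·2 + -2·-1 + 2·3 + 0·2 + -2·-1 + 2·3.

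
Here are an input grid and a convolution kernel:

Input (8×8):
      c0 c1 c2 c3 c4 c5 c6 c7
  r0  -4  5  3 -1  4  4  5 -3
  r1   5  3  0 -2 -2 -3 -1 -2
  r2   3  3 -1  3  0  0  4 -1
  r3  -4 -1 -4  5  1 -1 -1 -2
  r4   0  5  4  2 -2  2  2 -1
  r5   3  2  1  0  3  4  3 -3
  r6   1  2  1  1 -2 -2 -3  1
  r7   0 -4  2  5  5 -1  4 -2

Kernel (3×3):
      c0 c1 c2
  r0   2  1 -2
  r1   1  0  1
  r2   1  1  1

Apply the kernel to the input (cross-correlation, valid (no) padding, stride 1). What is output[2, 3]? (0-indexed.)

12

The receptive field on the input at this output position is [3 0 0 / 5 1 -1 / 2 -2 2]. Elementwise product with the kernel and sum: 3·2 + 0·1 + 0·-2 + 5·1 + -1·1 + 2·1 + -2·1 + 2·1.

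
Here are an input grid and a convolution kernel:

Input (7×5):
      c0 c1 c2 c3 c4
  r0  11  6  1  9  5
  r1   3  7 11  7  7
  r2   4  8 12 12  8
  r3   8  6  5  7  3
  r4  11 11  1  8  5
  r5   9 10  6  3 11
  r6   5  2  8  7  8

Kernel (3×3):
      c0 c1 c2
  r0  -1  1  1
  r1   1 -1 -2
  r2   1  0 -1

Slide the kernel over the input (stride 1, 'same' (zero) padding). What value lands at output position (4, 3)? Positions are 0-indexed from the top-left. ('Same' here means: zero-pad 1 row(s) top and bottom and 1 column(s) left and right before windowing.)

-17

The receptive field on the zero-padded input at this output position is [5 7 3 / 1 8 5 / 6 3 11]. Elementwise product with the kernel and sum: 5·-1 + 7·1 + 3·1 + 1·1 + 8·-1 + 5·-2 + 6·1 + 11·-1.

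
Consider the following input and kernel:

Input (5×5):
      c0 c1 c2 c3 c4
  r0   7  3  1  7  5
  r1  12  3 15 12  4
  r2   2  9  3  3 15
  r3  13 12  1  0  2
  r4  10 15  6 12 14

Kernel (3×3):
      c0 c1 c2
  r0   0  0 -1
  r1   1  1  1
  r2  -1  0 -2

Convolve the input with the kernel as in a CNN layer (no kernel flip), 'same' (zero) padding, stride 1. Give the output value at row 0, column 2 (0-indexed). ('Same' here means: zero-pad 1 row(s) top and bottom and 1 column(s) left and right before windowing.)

The receptive field on the zero-padded input at this output position is [0 0 0 / 3 1 7 / 3 15 12]. Elementwise product with the kernel and sum: 0·-1 + 3·1 + 1·1 + 7·1 + 3·-1 + 12·-2.

-16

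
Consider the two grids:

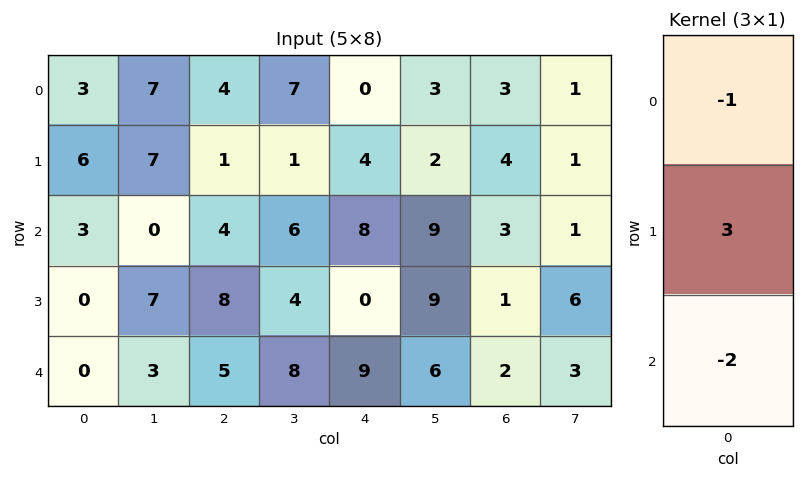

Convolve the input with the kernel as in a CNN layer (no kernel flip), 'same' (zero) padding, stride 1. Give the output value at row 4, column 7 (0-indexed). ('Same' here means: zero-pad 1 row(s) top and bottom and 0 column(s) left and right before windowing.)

The receptive field on the zero-padded input at this output position is [6 / 3 / 0]. Elementwise product with the kernel and sum: 6·-1 + 3·3 + 0·-2.

3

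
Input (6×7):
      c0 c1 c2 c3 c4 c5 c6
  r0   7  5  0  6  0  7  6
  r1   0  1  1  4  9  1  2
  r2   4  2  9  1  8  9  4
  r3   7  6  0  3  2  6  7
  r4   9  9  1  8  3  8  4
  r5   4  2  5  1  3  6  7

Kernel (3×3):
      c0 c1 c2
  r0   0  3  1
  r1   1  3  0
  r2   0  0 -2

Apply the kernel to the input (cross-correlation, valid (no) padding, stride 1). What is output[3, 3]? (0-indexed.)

The receptive field on the input at this output position is [3 2 6 / 8 3 8 / 1 3 6]. Elementwise product with the kernel and sum: 2·3 + 6·1 + 8·1 + 3·3 + 6·-2.

17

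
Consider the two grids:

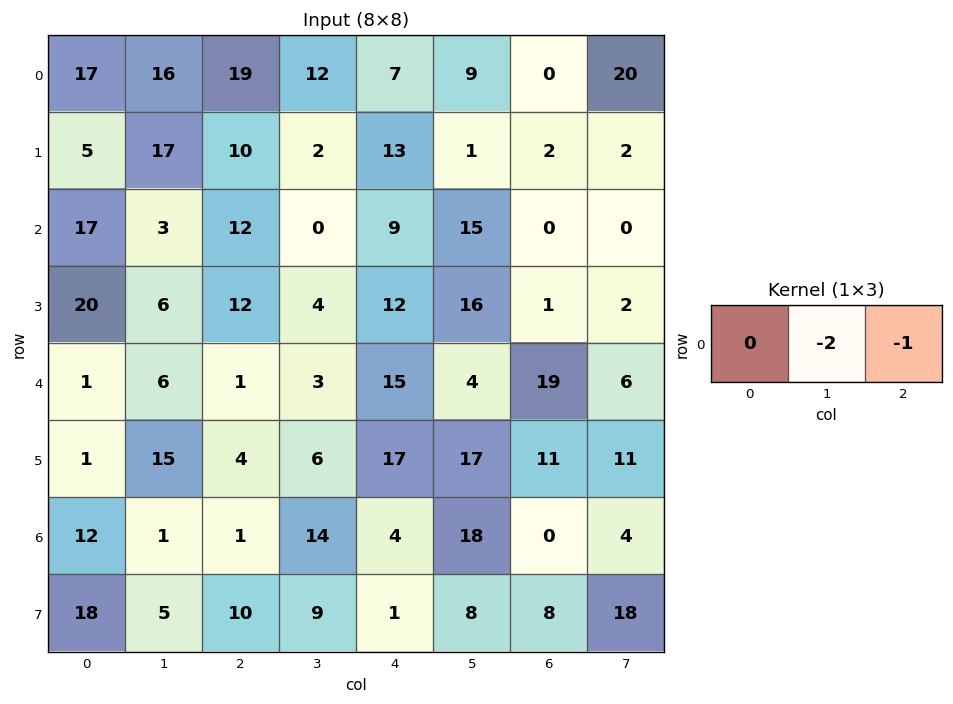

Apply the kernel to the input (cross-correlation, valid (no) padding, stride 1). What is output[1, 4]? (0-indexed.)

-4

The receptive field on the input at this output position is [13 1 2]. Elementwise product with the kernel and sum: 1·-2 + 2·-1.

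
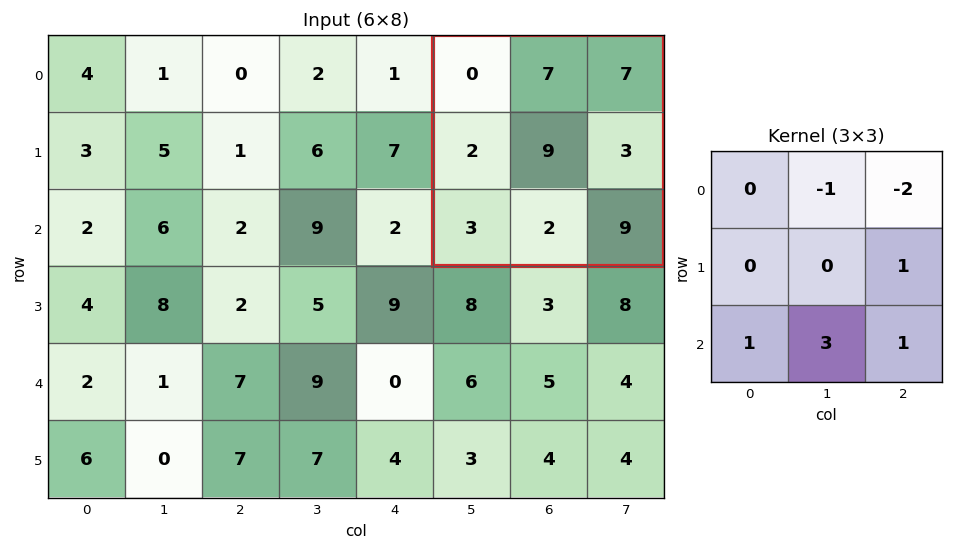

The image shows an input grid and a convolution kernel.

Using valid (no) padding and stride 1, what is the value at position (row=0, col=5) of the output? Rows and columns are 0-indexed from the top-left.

0

The receptive field on the input at this output position is [0 7 7 / 2 9 3 / 3 2 9]. Elementwise product with the kernel and sum: 7·-1 + 7·-2 + 3·1 + 3·1 + 2·3 + 9·1.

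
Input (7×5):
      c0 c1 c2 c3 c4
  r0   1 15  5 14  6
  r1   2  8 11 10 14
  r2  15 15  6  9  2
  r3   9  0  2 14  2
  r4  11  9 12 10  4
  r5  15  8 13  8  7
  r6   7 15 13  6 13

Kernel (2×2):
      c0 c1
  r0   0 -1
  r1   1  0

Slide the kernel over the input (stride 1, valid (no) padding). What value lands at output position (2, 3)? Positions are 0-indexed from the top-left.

The receptive field on the input at this output position is [9 2 / 14 2]. Elementwise product with the kernel and sum: 2·-1 + 14·1.

12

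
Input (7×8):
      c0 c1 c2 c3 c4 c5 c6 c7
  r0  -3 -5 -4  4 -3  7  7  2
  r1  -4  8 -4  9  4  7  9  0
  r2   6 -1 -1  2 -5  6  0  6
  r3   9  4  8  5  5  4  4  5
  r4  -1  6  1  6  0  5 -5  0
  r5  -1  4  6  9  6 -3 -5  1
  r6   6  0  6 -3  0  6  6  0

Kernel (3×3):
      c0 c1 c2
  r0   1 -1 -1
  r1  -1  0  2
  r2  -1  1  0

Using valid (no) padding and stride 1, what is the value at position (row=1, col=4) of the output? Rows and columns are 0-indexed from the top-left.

The receptive field on the input at this output position is [4 7 9 / -5 6 0 / 5 4 4]. Elementwise product with the kernel and sum: 4·1 + 7·-1 + 9·-1 + -5·-1 + 0·2 + 5·-1 + 4·1.

-8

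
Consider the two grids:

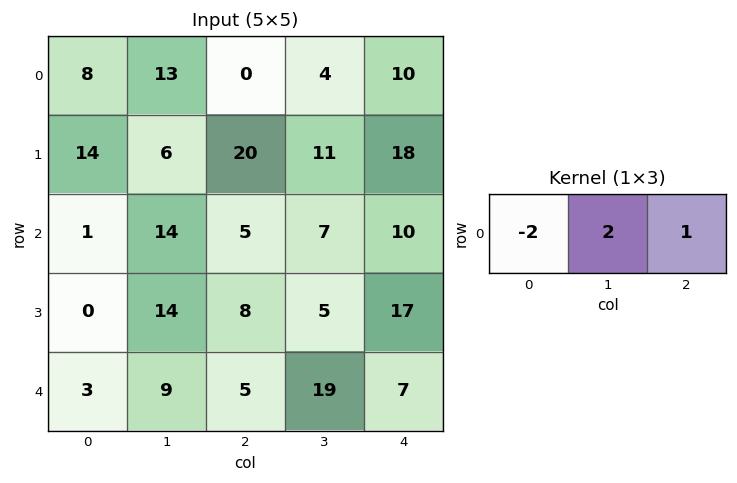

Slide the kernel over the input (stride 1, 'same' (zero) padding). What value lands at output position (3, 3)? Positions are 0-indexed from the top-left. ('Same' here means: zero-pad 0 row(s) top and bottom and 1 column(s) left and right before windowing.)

The receptive field on the zero-padded input at this output position is [8 5 17]. Elementwise product with the kernel and sum: 8·-2 + 5·2 + 17·1.

11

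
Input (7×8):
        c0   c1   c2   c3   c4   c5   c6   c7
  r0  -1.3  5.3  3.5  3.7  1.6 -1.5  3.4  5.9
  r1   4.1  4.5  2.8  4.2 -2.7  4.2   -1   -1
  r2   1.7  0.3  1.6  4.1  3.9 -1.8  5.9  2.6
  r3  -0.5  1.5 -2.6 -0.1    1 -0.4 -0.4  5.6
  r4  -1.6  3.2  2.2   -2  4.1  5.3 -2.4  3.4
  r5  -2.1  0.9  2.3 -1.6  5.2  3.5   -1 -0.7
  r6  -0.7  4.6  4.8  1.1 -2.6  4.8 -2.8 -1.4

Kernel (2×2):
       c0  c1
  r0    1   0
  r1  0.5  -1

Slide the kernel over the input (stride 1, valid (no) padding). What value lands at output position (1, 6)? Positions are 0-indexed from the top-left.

The receptive field on the input at this output position is [-1 -1 / 5.9 2.6]. Elementwise product with the kernel and sum: -1·1 + 5.9·0.5 + 2.6·-1.

-0.65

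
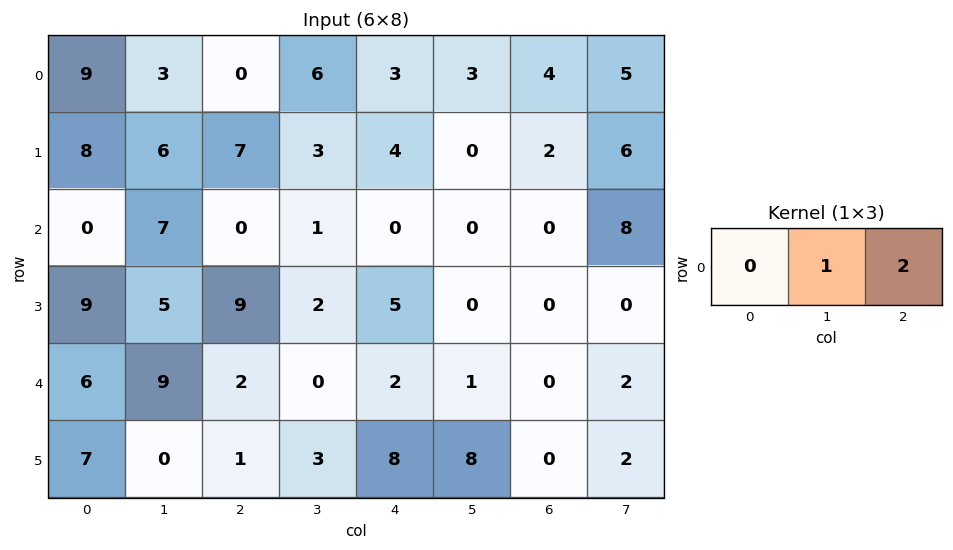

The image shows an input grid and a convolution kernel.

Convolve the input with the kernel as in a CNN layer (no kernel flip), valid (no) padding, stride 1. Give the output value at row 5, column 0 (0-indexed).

2

The receptive field on the input at this output position is [7 0 1]. Elementwise product with the kernel and sum: 0·1 + 1·2.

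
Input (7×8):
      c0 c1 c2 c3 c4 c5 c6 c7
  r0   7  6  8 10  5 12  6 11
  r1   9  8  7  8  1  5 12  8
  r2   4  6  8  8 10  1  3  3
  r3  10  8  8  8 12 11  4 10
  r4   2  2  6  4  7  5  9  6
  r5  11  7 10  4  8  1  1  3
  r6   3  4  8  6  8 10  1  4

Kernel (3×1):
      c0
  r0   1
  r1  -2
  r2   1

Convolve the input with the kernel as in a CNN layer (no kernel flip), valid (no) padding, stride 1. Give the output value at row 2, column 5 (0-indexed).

-16

The receptive field on the input at this output position is [1 / 11 / 5]. Elementwise product with the kernel and sum: 1·1 + 11·-2 + 5·1.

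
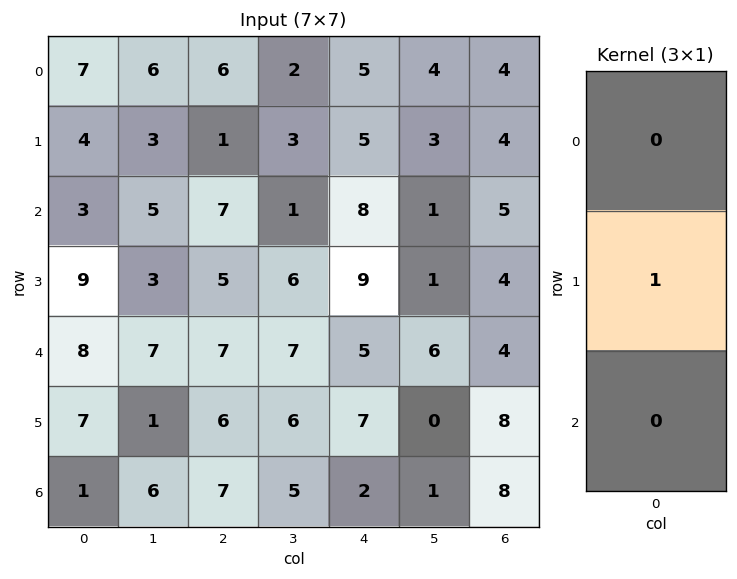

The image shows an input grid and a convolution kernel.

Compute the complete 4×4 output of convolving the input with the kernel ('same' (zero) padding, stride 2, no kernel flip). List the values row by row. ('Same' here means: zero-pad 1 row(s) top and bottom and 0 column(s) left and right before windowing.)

Output[0,0]: The receptive field on the zero-padded input at this output position is [0 / 7 / 4]. Elementwise product with the kernel and sum: 7·1.

7 6 5 4
3 7 8 5
8 7 5 4
1 7 2 8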